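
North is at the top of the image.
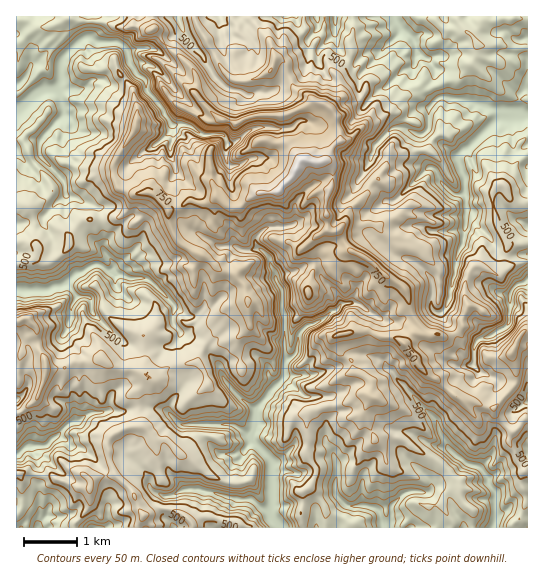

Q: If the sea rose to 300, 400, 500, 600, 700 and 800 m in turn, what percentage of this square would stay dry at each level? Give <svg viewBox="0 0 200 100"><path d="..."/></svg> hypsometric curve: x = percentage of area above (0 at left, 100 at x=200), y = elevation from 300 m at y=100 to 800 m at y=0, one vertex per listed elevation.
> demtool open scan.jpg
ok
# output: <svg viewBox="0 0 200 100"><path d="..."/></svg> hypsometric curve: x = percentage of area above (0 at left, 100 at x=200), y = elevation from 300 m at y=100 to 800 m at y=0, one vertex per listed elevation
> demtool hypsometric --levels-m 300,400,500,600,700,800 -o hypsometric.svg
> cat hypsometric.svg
<svg viewBox="0 0 200 100"><path d="M188 100l-35-20-51-20-51-20-31-20-14-20"/></svg>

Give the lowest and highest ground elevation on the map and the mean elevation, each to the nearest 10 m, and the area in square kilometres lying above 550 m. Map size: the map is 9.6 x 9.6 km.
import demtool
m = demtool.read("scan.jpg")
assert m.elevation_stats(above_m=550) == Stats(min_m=260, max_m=950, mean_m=510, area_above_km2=33.8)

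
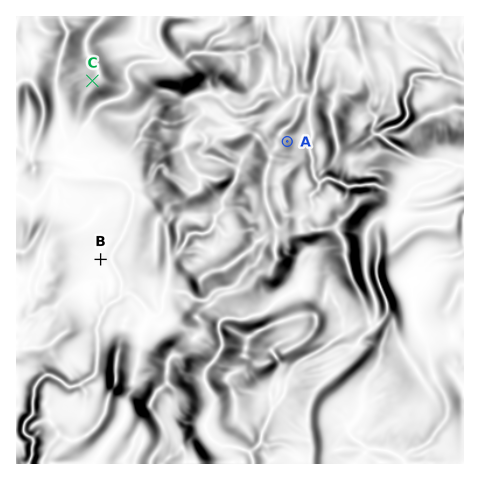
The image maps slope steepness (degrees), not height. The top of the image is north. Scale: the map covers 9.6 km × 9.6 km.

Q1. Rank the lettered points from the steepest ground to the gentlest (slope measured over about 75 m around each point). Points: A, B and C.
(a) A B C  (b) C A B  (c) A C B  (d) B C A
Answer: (c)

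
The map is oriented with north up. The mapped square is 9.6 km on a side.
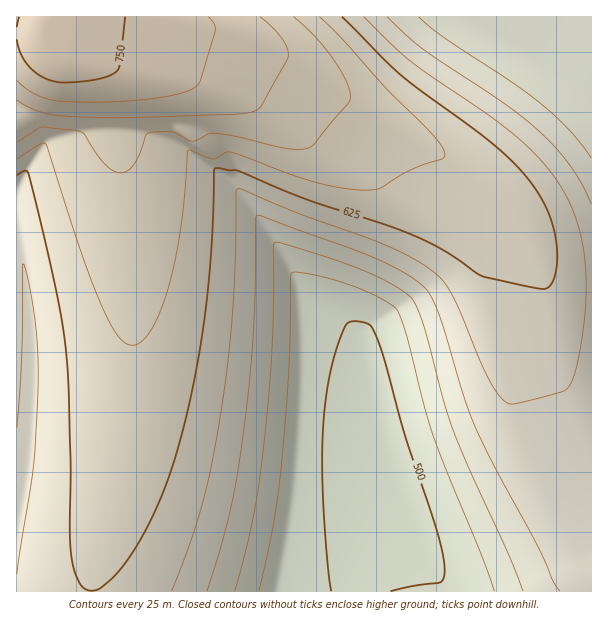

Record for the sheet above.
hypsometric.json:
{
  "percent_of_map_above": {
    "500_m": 93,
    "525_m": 85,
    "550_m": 77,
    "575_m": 70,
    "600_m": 57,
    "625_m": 40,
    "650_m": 22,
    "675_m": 12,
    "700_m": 8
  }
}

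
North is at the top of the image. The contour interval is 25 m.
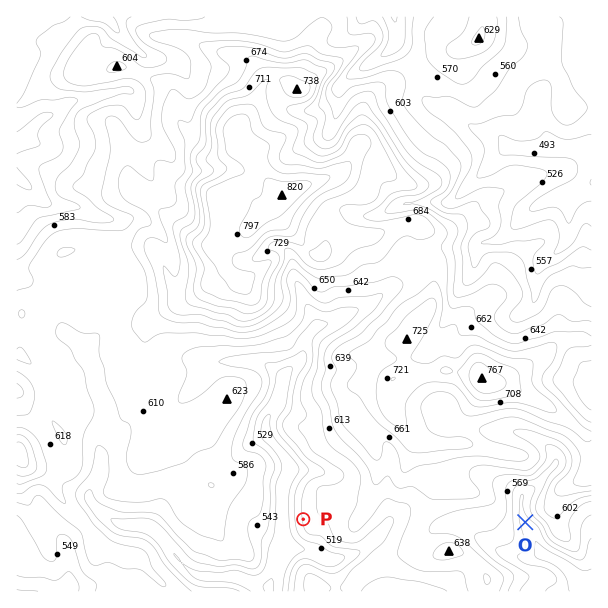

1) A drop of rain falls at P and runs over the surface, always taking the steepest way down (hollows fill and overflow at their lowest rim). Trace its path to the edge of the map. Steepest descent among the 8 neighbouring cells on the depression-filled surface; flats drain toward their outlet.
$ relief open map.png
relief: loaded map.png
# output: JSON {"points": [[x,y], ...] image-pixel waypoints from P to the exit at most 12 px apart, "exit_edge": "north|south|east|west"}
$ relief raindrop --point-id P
{"points": [[303, 519], [291, 519], [282, 522], [282, 534], [282, 546], [282, 558], [275, 570], [272, 582], [272, 591]], "exit_edge": "south"}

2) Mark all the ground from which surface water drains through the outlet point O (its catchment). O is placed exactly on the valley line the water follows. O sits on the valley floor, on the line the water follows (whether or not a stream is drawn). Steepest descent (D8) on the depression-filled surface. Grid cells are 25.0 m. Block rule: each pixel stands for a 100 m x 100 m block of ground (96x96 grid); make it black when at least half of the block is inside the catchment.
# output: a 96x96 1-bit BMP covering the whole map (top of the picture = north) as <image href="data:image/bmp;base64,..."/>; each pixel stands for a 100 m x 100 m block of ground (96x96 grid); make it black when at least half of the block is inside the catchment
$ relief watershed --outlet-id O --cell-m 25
<image width="96" height="96" href="data:image/bmp;base64,Qk2+BAAAAAAAAD4AAAAoAAAAYAAAAGAAAAABAAEAAAAAAIAEAAATCwAAEwsAAAIAAAAAAAAA////AAAAAAAAAAAAAAAAAAAAAAAAAAAAAAAAAAAAAAAAAAAAAAAAAAAAAAAAAAAAAAAAAAAAAAAAAAAAAAAAAAAAAAAAAAAAAAAAAAAAAAAAAAAAAAAAAAAAAAAAAAAAAAAAAAAAAAAAAAAAAAAAAAAAAAAAAAAAAAAAAAAAAAAAAAAAAAAAAAAAAAAAAAAAAAAAAAAAAAAAAAAAAAAAAAAAeAAAAAAAAAAAAAAA/gAAAAAAAAAAAAAA/8AAAAAAAAAAAAAB/8AAAAAAAAAAAAAP/+AAAAAAAAAAAAD//+AAAAAAAAAAAAH///wAAAAAAAAAAAP///4AAAAAAAAAAAP///4AAAAAAAAAAAP///4AAAAAAAAAAAP///4AAAAAAAAAAAP///4AAAAAAAAAAAP///4AAAAAAAAAAB////4AAAAAAAAAAD////4AAAAAAAAAAH////gAAAAAAAAAAP////AAAAAAAAAAAf///+AAAAAAAAAAA////4AAAAAAAAAAA////wAAAAAAAAAAA////AAAAAAAAAAAA///8AAAAAAAAAAAA///wAAAAAAAAAAAAf/8AAAAAAAAAAAAAA/wAAAAAAAAAAAAAAAAAAAAAAAAAAAAAAAAAAAAAAAAAAAAAAAAAAAAAAAAAAAAAAAAAAAAAAAAAAAAAAAAAAAAAAAAAAAAAAAAAAAAAAAAAAAAAAAAAAAAAAAAAAAAAAAAAAAAAAAAAAAAAAAAAAAAAAAAAAAAAAAAAAAAAAAAAAAAAAAAAAAAAAAAAAAAAAAAAAAAAAAAAAAAAAAAAAAAAAAAAAAAAAAAAAAAAAAAAAAAAAAAAAAAAAAAAAAAAAAAAAAAAAAAAAAAAAAAAAAAAAAAAAAAAAAAAAAAAAAAAAAAAAAAAAAAAAAAAAAAAAAAAAAAAAAAAAAAAAAAAAAAAAAAAAAAAAAAAAAAAAAAAAAAAAAAAAAAAAAAAAAAAAAAAAAAAAAAAAAAAAAAAAAAAAAAAAAAAAAAAAAAAAAAAAAAAAAAAAAAAAAAAAAAAAAAAAAAAAAAAAAAAAAAAAAAAAAAAAAAAAAAAAAAAAAAAAAAAAAAAAAAAAAAAAAAAAAAAAAAAAAAAAAAAAAAAAAAAAAAAAAAAAAAAAAAAAAAAAAAAAAAAAAAAAAAAAAAAAAAAAAAAAAAAAAAAAAAAAAAAAAAAAAAAAAAAAAAAAAAAAAAAAAAAAAAAAAAAAAAAAAAAAAAAAAAAAAAAAAAAAAAAAAAAAAAAAAAAAAAAAAAAAAAAAAAAAAAAAAAAAAAAAAAAAAAAAAAAAAAAAAAAAAAAAAAAAAAAAAAAAAAAAAAAAAAAAAAAAAAAAAAAAAAAAAAAAAAAAAAAAAAAAAAAAAAAAAAAAAAAAAAAAAAAAAAAAAAAAAAAAAAAAAAAAAAAAAAAAAAAAAAAAAAAAAAAAAAAAAAAAAAAAAAAAAAAAAAAAAAAAAAAAAAAAAAAAAAAAAAAAAAAAAAAAAAAAAAAAAAAAAAAAAAAAAAAAAAAAAAAAAAAAAAAAA="/>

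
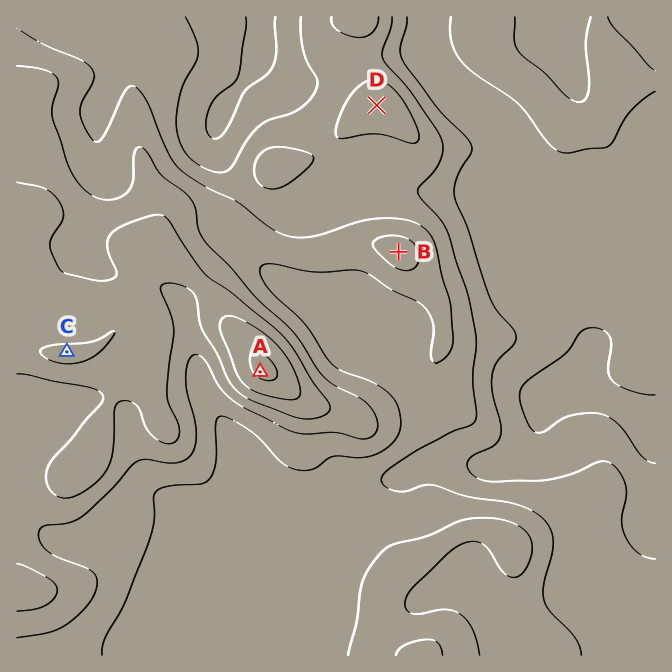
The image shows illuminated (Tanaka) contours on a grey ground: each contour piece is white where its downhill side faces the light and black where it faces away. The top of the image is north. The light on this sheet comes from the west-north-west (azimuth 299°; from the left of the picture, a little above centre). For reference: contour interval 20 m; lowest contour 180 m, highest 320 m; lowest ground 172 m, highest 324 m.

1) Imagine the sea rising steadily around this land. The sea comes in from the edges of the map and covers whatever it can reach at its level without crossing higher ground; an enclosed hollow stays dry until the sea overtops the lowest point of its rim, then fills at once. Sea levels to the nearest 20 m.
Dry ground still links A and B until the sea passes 240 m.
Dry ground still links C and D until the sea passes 240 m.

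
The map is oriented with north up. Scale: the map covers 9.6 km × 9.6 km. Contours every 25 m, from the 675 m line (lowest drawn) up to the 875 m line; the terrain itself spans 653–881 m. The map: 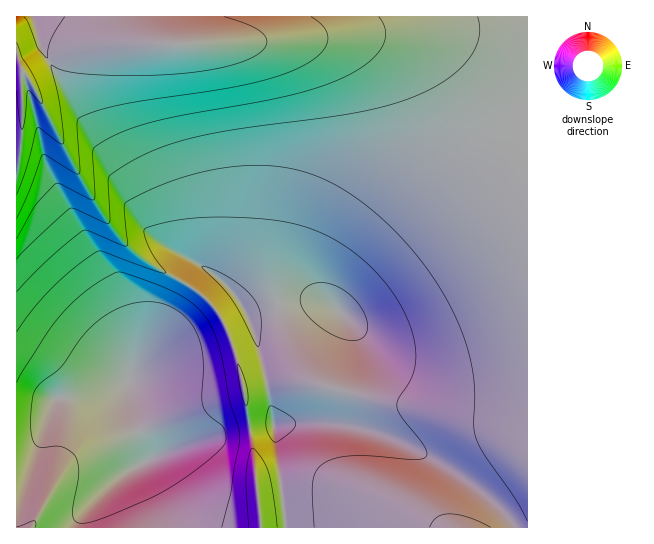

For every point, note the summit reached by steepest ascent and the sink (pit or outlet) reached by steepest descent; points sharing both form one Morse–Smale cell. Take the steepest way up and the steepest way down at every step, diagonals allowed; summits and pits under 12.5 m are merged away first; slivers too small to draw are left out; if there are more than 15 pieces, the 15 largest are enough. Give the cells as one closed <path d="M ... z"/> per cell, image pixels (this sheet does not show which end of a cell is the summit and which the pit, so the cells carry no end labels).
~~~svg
<path d="M50 61l-19 10-4 3 0 3 6 9 43 84 31 51 12 16 16 16 67 42 19 23 16 41 8 36 4 34 26-3 10 100 2 2 241-1 0-390-3-5-59 45-67 60-47 49-11 15-3 10-7-6-10-4-27 0-48 12-11-19-18-18-20-13-31-16-18-16-19-40-46-69z"/><path d="M401 35l-48 0-138 9-106 0-27 4-17 5-14 7 0 3 32 59 46 69 16 36 12 13 60 36 18 18 11 19 48-12 27 0 10 4 7 6 3-10 11-15 47-49 67-60 58-46-36-48-29-27-24-13z"/><path d="M33 16l-17 1 0 434 9 1 12-7 16-40 5-6 43-4 17-6 9-6 4 28 13 35 3 15 22-10 26-10 28-8 26-4-1-18-11-52-9-28-11-20-15-16-60-36-23-22-36-55-50-96-6-9 0-4 22-12-8-14z"/><path d="M527 16l-493 0-1 2 8 29 9 14 23-10 36-7 142-1 102-8 48 0 17 2 23 8 25 16 22 22 35 47 3 1 2-2z"/><path d="M250 429l-27 4-28 8-26 10-36 17-18 12-28 29-7 10-1 8 182 1z"/><path d="M127 383l-9 6-17 6-43 4-5 6-16 40-8 6-13 2 1 75 61 0 2-9 7-10 28-29 32-19 0-7-18-48z"/><path d="M274 425l-23 5 11 98 25-1z"/>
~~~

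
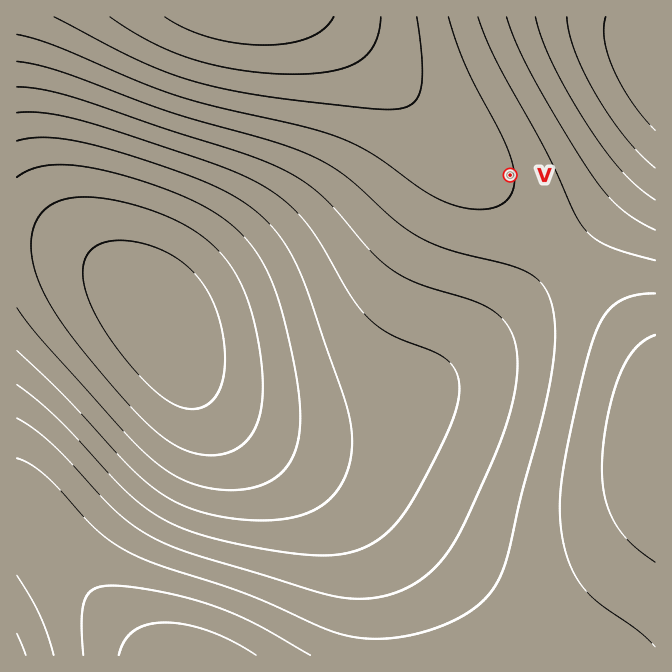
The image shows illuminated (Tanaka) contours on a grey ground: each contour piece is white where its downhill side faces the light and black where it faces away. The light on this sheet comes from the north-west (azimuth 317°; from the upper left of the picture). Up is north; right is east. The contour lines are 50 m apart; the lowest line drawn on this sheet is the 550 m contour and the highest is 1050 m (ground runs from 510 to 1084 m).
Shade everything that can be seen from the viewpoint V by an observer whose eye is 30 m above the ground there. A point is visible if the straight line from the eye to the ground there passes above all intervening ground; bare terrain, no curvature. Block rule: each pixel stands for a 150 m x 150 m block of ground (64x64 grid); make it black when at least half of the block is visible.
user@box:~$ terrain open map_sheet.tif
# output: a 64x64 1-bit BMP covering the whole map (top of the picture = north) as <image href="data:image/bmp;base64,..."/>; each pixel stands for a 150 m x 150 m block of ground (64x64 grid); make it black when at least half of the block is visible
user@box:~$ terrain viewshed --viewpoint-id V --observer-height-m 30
<image width="64" height="64" href="data:image/bmp;base64,Qk0+AgAAAAAAAD4AAAAoAAAAQAAAAEAAAAABAAEAAAAAAAACAAATCwAAEwsAAAIAAAAAAAAA////AAAAAAAAB//////+AAAP//////4AAB///////gAAP//////8AAB///////wAAP///////AAB///////8AAP///////wAB////////AAP///////8AB////////4AH////////gA/////////AH////////+Af////////8D/////////4P/////////w//////////j//wA/////+P/8AA/////8//gAA/////7/4AAB/////v/AAAD//////4AAAH/////+AAAAP/////wAAAAP////+AAAAAP////gAAAAAH///8AAAAAAH///gAAAAAAH//8AAAAAAAP//wAAAAAAAf//AAAAAAAA//8AAAAAAAD//wAAAAAAAH//AAAAAAAAf/8AAAAAAAB//wAAAAAAAH//AAAAAAAAf/8AAAAAAAB//wAAAAAAAH//AAAAAAAA//8AAAAAAAD//wAAAAAAAf//AAAAAAAD//8AAAAAAAf//wAAAAAAD///AAAAAAAf//8AAAAAAB///wAAAAAAP/+PAAAAAAB//gMAAAAAAP/8AQAAAAAH//gAAAAAAH//8AAAAAA////gAAAAD////8AAAAA/////wAEAAD/////AAQAAP////8ADAAAf////wAcAAB/////ADwAAD////+A/AAAD//////8AAAH//////w=="/>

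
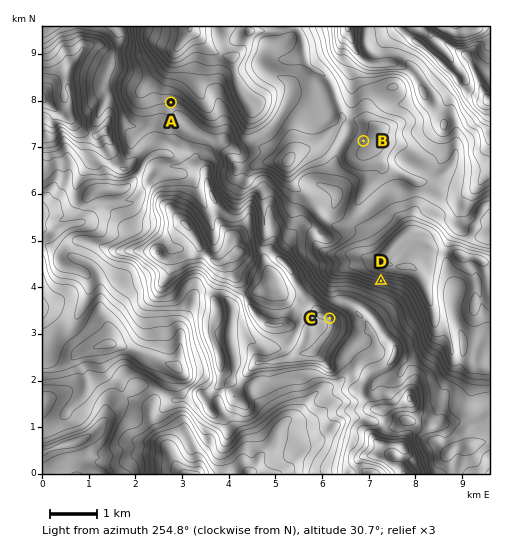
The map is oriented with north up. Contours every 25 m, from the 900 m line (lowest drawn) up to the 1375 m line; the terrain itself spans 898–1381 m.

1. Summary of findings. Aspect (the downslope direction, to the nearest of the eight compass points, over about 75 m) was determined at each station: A N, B SE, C NE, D N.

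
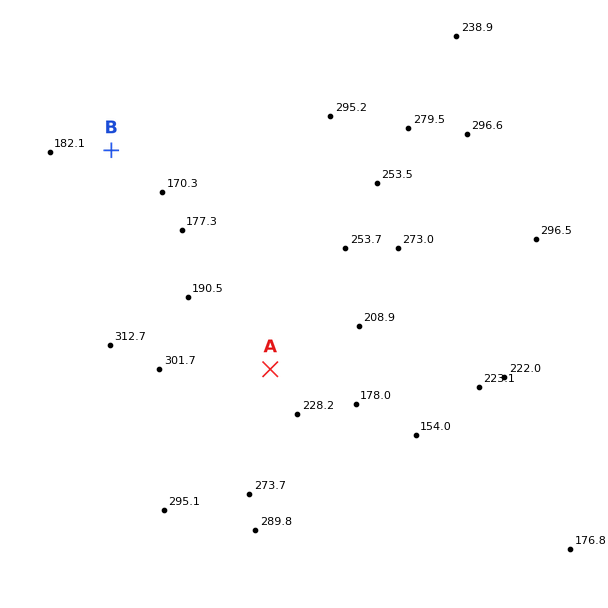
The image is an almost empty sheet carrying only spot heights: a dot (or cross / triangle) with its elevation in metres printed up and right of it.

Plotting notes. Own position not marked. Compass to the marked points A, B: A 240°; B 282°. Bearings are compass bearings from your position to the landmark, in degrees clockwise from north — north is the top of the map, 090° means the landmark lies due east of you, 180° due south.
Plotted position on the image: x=505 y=234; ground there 290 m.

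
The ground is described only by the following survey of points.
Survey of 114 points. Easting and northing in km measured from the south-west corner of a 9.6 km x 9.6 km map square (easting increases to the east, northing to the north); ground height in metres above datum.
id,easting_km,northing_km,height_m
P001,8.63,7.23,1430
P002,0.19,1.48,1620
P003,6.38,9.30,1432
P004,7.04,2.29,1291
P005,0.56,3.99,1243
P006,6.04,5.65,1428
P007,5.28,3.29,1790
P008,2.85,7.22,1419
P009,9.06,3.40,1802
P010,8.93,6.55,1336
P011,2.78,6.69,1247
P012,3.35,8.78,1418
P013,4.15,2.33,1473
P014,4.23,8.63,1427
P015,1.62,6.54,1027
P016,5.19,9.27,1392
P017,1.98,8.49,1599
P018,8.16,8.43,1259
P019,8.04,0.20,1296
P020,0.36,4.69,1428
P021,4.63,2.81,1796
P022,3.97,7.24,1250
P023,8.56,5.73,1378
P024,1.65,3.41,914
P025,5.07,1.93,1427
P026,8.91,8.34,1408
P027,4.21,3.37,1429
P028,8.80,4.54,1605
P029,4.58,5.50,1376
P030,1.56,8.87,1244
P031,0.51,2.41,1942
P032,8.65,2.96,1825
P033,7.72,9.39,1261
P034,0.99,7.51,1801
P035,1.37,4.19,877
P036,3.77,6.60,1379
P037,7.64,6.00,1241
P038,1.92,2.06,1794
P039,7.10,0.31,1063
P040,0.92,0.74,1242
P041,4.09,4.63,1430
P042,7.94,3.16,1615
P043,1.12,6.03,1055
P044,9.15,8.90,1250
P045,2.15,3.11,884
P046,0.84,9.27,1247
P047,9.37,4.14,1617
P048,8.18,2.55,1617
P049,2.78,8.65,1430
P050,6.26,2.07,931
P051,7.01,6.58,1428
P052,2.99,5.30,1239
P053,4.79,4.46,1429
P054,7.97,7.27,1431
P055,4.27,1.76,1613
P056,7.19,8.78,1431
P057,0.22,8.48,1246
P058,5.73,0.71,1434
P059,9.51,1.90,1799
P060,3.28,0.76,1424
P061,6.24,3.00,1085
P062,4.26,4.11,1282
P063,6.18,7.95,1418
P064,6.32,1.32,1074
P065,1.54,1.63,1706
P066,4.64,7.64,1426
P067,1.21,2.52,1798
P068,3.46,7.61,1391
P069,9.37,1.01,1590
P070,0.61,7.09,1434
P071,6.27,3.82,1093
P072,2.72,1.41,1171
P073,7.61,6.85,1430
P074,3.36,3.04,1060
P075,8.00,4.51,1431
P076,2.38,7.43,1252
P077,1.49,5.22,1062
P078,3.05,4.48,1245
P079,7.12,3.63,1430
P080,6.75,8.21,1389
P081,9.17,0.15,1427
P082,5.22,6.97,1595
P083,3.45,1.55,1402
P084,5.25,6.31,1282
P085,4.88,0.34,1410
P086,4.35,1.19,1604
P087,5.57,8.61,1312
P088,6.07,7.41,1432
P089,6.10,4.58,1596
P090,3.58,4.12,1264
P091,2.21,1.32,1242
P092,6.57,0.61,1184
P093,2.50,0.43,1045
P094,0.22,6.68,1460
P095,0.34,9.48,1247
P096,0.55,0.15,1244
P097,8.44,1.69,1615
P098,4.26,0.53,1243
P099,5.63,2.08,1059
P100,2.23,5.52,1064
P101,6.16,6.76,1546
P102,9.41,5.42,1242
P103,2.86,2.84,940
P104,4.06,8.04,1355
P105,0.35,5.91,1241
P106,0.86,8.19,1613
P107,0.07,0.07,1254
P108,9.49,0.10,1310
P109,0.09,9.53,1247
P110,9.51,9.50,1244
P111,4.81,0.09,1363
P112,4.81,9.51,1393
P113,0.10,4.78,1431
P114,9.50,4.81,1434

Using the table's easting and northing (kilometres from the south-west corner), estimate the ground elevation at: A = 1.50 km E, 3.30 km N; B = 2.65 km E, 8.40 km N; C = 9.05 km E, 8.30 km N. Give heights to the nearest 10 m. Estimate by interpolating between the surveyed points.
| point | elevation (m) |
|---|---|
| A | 1130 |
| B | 1450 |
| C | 1280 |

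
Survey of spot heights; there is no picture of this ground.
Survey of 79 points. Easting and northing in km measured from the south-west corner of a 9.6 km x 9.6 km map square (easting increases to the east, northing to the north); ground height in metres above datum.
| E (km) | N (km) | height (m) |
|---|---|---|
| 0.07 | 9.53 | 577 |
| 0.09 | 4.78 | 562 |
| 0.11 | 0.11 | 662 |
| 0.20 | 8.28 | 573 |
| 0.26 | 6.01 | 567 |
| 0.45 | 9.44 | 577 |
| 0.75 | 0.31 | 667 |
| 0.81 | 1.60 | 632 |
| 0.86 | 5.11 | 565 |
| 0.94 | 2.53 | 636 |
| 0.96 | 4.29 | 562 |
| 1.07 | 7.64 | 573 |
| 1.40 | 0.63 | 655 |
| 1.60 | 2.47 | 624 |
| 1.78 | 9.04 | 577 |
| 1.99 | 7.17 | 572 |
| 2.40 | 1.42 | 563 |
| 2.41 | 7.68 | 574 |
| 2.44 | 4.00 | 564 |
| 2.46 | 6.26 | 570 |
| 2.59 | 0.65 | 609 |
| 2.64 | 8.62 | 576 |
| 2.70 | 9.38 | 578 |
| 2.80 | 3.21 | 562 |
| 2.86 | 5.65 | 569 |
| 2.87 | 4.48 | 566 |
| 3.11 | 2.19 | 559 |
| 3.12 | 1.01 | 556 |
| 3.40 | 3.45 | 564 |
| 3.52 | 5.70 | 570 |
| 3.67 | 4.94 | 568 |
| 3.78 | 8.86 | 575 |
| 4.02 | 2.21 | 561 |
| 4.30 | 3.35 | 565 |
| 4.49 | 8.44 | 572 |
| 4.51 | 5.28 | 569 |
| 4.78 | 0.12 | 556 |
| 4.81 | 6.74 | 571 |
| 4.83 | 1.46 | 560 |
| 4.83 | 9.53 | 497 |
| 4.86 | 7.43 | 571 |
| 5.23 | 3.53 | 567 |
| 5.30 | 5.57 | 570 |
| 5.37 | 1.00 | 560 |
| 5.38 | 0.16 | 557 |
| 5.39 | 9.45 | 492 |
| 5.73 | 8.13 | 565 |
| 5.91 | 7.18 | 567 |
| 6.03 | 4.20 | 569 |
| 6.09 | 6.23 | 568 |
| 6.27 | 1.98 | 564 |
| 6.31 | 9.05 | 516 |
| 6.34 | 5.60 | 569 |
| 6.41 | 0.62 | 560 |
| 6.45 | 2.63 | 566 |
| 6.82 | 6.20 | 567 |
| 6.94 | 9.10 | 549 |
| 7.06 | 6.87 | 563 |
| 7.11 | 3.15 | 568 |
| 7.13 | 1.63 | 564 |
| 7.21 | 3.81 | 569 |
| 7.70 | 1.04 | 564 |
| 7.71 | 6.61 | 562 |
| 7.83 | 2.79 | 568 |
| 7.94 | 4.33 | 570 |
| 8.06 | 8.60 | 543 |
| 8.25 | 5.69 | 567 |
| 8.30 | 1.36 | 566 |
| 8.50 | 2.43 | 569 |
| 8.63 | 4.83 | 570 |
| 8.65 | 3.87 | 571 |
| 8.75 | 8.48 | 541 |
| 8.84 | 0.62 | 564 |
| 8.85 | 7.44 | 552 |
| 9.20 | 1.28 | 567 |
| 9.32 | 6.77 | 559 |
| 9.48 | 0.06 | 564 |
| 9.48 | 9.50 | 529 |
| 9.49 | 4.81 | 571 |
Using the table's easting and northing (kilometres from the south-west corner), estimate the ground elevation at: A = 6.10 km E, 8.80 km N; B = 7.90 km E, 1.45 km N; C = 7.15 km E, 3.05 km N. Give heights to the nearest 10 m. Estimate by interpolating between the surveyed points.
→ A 540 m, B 570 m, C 570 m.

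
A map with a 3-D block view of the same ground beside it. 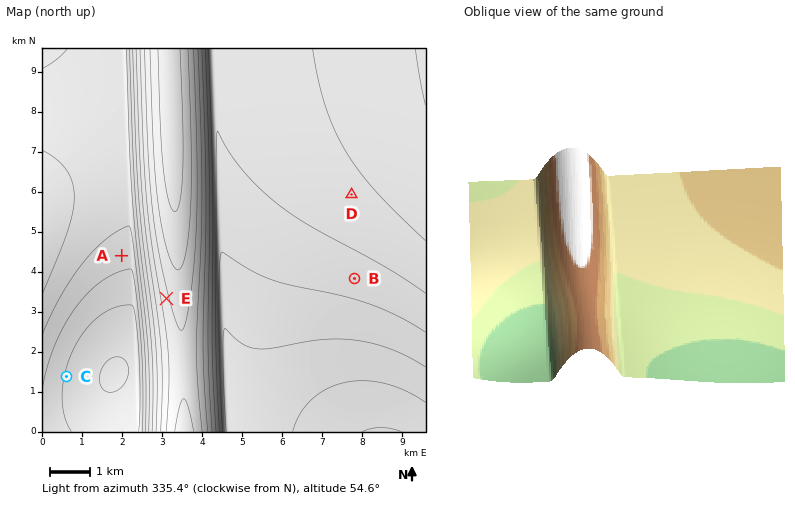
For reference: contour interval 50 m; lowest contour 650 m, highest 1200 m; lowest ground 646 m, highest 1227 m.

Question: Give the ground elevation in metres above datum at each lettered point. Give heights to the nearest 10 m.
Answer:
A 770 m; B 820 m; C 700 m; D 890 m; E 1090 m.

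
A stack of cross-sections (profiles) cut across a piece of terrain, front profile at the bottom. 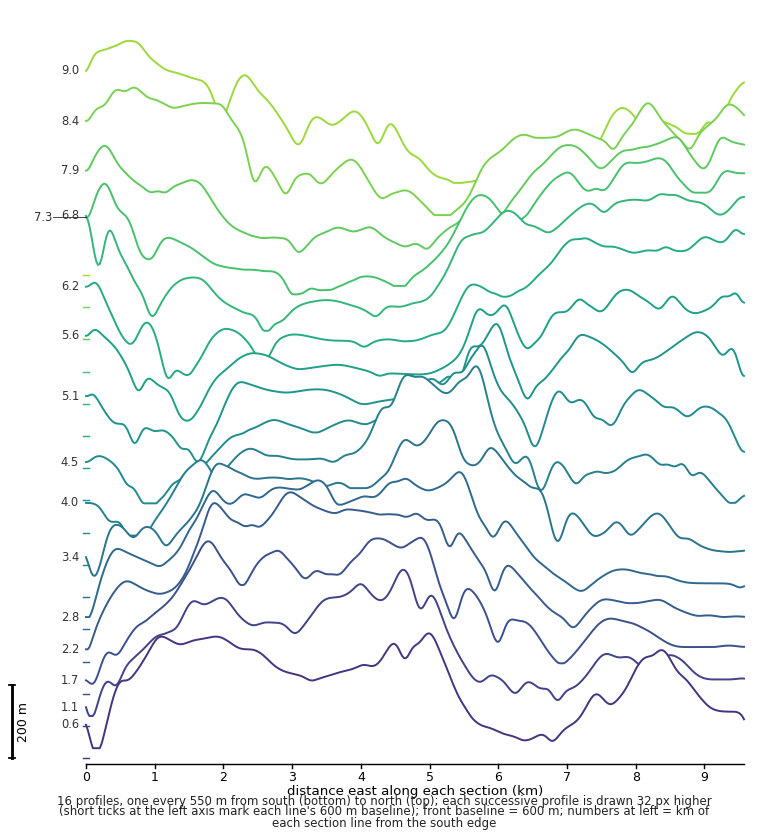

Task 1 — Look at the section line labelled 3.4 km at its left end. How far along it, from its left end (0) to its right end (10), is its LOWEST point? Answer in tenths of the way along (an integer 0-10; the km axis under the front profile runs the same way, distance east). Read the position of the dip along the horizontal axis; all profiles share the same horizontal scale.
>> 0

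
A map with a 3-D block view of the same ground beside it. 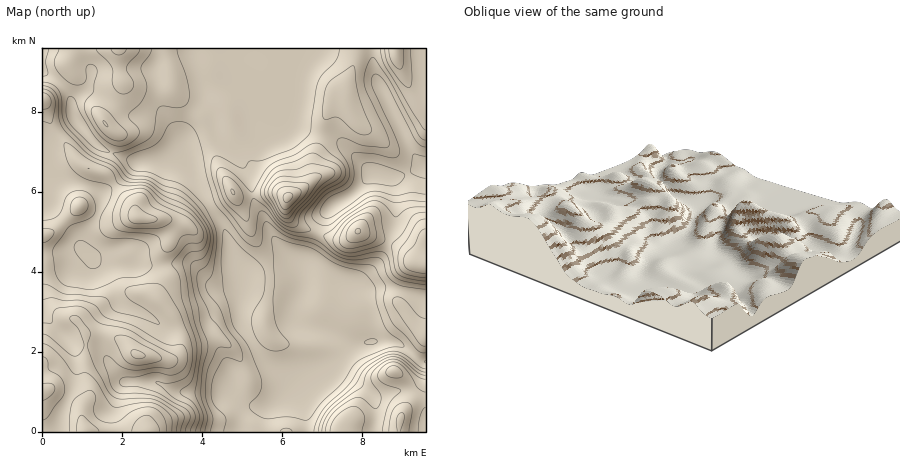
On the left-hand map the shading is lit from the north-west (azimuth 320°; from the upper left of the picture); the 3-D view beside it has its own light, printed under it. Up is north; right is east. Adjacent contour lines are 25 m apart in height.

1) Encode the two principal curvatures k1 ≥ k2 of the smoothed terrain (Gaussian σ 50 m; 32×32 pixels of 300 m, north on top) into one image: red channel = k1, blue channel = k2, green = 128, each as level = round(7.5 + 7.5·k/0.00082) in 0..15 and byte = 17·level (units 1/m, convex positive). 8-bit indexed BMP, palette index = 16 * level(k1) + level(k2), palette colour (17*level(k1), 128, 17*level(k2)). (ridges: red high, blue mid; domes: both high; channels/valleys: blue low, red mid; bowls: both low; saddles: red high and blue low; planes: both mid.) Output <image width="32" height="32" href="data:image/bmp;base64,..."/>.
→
<image width="32" height="32" href="data:image/bmp;base64,Qk02CAAAAAAAADYEAAAoAAAAIAAAACAAAAABAAgAAAAAAAAEAAATCwAAEwsAAAABAAAAAAAAAIAAABGAAAAigAAAM4AAAESAAABVgAAAZoAAAHeAAACIgAAAmYAAAKqAAAC7gAAAzIAAAN2AAADugAAA/4AAAACAEQARgBEAIoARADOAEQBEgBEAVYARAGaAEQB3gBEAiIARAJmAEQCqgBEAu4ARAMyAEQDdgBEA7oARAP+AEQAAgCIAEYAiACKAIgAzgCIARIAiAFWAIgBmgCIAd4AiAIiAIgCZgCIAqoAiALuAIgDMgCIA3YAiAO6AIgD/gCIAAIAzABGAMwAigDMAM4AzAESAMwBVgDMAZoAzAHeAMwCIgDMAmYAzAKqAMwC7gDMAzIAzAN2AMwDugDMA/4AzAACARAARgEQAIoBEADOARABEgEQAVYBEAGaARAB3gEQAiIBEAJmARACqgEQAu4BEAMyARADdgEQA7oBEAP+ARAAAgFUAEYBVACKAVQAzgFUARIBVAFWAVQBmgFUAd4BVAIiAVQCZgFUAqoBVALuAVQDMgFUA3YBVAO6AVQD/gFUAAIBmABGAZgAigGYAM4BmAESAZgBVgGYAZoBmAHeAZgCIgGYAmYBmAKqAZgC7gGYAzIBmAN2AZgDugGYA/4BmAACAdwARgHcAIoB3ADOAdwBEgHcAVYB3AGaAdwB3gHcAiIB3AJmAdwCqgHcAu4B3AMyAdwDdgHcA7oB3AP+AdwAAgIgAEYCIACKAiAAzgIgARICIAFWAiABmgIgAd4CIAIiAiACZgIgAqoCIALuAiADMgIgA3YCIAO6AiAD/gIgAAICZABGAmQAigJkAM4CZAESAmQBVgJkAZoCZAHeAmQCIgJkAmYCZAKqAmQC7gJkAzICZAN2AmQDugJkA/4CZAACAqgARgKoAIoCqADOAqgBEgKoAVYCqAGaAqgB3gKoAiICqAJmAqgCqgKoAu4CqAMyAqgDdgKoA7oCqAP+AqgAAgLsAEYC7ACKAuwAzgLsARIC7AFWAuwBmgLsAd4C7AIiAuwCZgLsAqoC7ALuAuwDMgLsA3YC7AO6AuwD/gLsAAIDMABGAzAAigMwAM4DMAESAzABVgMwAZoDMAHeAzACIgMwAmYDMAKqAzAC7gMwAzIDMAN2AzADugMwA/4DMAACA3QARgN0AIoDdADOA3QBEgN0AVYDdAGaA3QB3gN0AiIDdAJmA3QCqgN0Au4DdAMyA3QDdgN0A7oDdAP+A3QAAgO4AEYDuACKA7gAzgO4ARIDuAFWA7gBmgO4Ad4DuAIiA7gCZgO4AqoDuALuA7gDMgO4A3YDuAO6A7gD/gO4AAID/ABGA/wAigP8AM4D/AESA/wBVgP8AZoD/AHeA/wCIgP8AmYD/AKqA/wC7gP8AzID/AN2A/wDugP8A/4D/AJZ0ltm3tqaXqbm4lZWEhIeGmJanuaaQyNmYl4OU+KZ0p3OWx2Rkhai5ytjn6sakl4aGdnaGdnKk6cmplITZ2IOnhJW3p8W1p7i5lYPEhGN2hoaGdnd3dYGV2LhzhLXGlcmnhJfJhVKDkpGQccOFdHaGqJaHd3d3hXKUxJOVg5SWlqeFp7eEc4GAYaWn13R1dYa4hod3d3d3dXOm59jY9vKXl4WnhYOkt7e22Lm4dHZkpqd1dnd3d3d3hKPG+v7WUKmng7aFdJbq+fjGyMiUhJXXhIWHh4eHh4eGhIGi4ZDBuHRzt4WWx9iGdXS2yJSk+KWDl7inl5eHh4Z2dHGAg9qlcoa4tse4l4V0dManc7eVcoa4l3Z2hoaHh4eGhZe3uIW3yaiGdHSEhHWn2IZ0p4V0l7iHdoeHiIeIh4WGqLeGlreouKaGdYWGp8inl5aXhYWHp4d2h4iIh4eHhJfJmHanhoWGlaaWuLiol6aWdIZ2dneXl4eGh4iHd3d1pqaCcqZ1dXV1hqeXl5eXuIZjloZ2d5eYh4aHh3d2dXaEopOVt3Z2d3Z2hXR1haa3g5WVdXd3l5eHhoeGgoJzhJTY6vmnhoeHd3eHh4eWtZR015R0doWmh3Z2dIGjtpVzcbfKmKV1dneGhYV1dYbJp4X4knKEtrZ0gXJztfnquLbCtKem6bd1dpanpYRzk6Wl2PqgcJb4hICz5/b0xfnsyJRzhrmGxaWElJa26vj41tf5tYBy19hwsPfClHOSyfq3dXSFuXZ16OqilKjJpra3t7eQkKX2lHDX+XJwYHCCxvi3pLend4XH2IN0p9naxYWng4CS+vig4vj8+KZRYICRx6aFlnWHhoSRc5TixeqUdJWDcpX5toDE6sn29sWlspGTg2SWhneGhbfo+cZRkYJ0hXWD5+eCdJPHlnXH+PvXg3V1dZV2d4XI99a1oFFzhXZ3dZXWhIWXk5WWl6eWt6NydIWmlnV2lvelYJCyhISFhnd1p5aGl4d2dHSGt5aEgZWXuMeDpHbnx4CA2PrXt6eGdnWnh4iXd3d3dnSlpYSFqLjIlYDYpuVhcMf4p5aXl4V2hqeHmId3d3d3dpanhpeoqKeBg8jWpGC0+aaEdYaGhYemh4eYh3eHh3eGhriGl5enhXCmyPy0gMWlg5aXh4WXqJaHiIeHd4eHh3Z1uIeop5eBgten+LCFlYaGqKiXlZiohneHh4eHh4iHhoWomKindXCV54aQk7iWhoeomIaFmKiGh4d3h4eHiIeHhZeYqKZicdfHdpO6qHZlhbWEdXWnl4WHiIeHh4iId3eGhoant4Gk+KV2g6anlqaouainhad2doeHd3d3h4d3d3d2dpenkaX5hXY="/>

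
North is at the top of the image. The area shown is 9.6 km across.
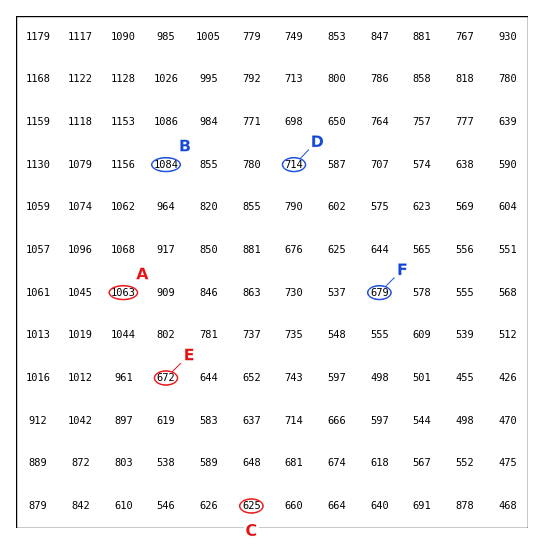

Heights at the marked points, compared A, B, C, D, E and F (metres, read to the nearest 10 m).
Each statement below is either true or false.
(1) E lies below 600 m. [false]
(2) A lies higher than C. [true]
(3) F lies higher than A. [false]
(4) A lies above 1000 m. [true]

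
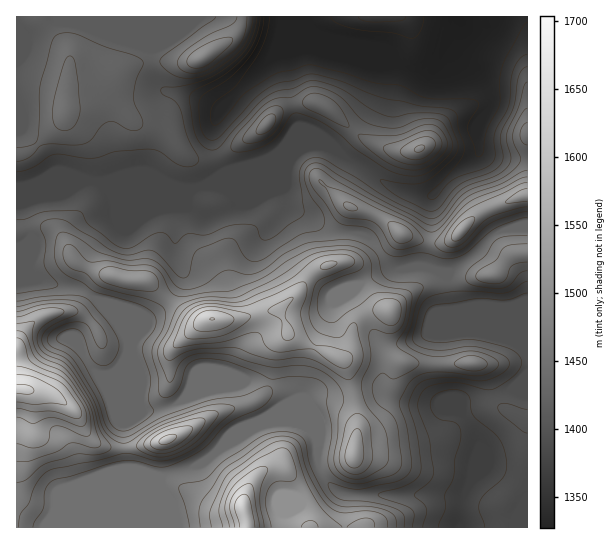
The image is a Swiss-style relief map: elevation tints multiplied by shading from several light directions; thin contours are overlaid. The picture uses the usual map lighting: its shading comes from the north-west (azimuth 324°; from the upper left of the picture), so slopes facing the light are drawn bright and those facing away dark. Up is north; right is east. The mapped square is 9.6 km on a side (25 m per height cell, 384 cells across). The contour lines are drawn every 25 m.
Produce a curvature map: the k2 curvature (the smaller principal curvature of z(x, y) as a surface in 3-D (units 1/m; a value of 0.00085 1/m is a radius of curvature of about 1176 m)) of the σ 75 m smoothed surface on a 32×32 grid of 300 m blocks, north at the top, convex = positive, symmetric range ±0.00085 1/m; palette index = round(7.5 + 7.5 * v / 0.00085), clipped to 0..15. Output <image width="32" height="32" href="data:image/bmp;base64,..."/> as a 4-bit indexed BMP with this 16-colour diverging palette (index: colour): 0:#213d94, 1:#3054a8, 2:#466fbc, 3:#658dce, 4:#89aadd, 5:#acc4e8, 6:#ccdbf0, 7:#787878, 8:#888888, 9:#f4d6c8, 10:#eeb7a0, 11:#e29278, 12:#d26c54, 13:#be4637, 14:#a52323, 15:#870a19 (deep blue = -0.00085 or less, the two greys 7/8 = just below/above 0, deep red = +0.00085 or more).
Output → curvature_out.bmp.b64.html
<image width="32" height="32" href="data:image/bmp;base64,Qk12AgAAAAAAAHYAAAAoAAAAIAAAACAAAAABAAQAAAAAAAACAAATCwAAEwsAABAAAAAAAAAAlD0hAKhUMAC8b0YAzo1lAN2qiQDoxKwA8NvMAHh4eACIiIgAyNb0AKC37gB4kuIAVGzSADdGvgAjI6UAGQqHAGV3d3d3R1WDRpdZqGZlZ3d2Z3d3d1ZKkVdkISE2dmiHZVZ3d3Z1R2NFYAACNGZnd3VVM1UhJEd2eBCaaIZ3ZmdndmYyVRATZ6gCqmiGZ2ZneWR1E6uWAxWVIXhodmhmd1QmYBAFeGIyE2J5aIVnV3hXaZB3IAN2dVdVZlVVV2iHiIggd0gjI1dmVVZGZCEjV4iWBXY3RnQiRURmRmVldkQzYQZVRzEUd3ZYqTeWZ7h0kAFJRThndFeYV2cyAiERNlMhR0ckiZdFeFVlOFF3Z3dZh2NkMkumV4VDVn1wVndnEREBJGMiEVd5YlRpU1UhImQjSYi1JFZGZkQiMjZlepN1aUZmckh2VHeJmEIjMSZVdHl1NFRoiGRWVVMFdFcCiGV3VERndWh2VkIAKbIbcAJHhVZ3VmVVV3Uzh1diF3VBZEV2d3d3h3ZkRphiAQaXd0Z3Znd2VWd3cZdkACMAVml0RFZmVodlZ3GmIBV2MAMih1d3d2eGRkJVEhV3nJUjRWaIdnh3dBaIFWJXZWmUIntmiXZ4d3UianE2dmVXZEJIZoh3d3dkQzZjmXZ3ZEV1JmZ3d4dkIjIkZZhmZmVWdjdmeGeHVWljA0RERFZnd3ZHZnh3d2VqiCFlVWd3d3d3VnZnZnd2JXmAZ3dlRWd3d2dodnd3d3Q0kUd2Z3eHZ3dn"/>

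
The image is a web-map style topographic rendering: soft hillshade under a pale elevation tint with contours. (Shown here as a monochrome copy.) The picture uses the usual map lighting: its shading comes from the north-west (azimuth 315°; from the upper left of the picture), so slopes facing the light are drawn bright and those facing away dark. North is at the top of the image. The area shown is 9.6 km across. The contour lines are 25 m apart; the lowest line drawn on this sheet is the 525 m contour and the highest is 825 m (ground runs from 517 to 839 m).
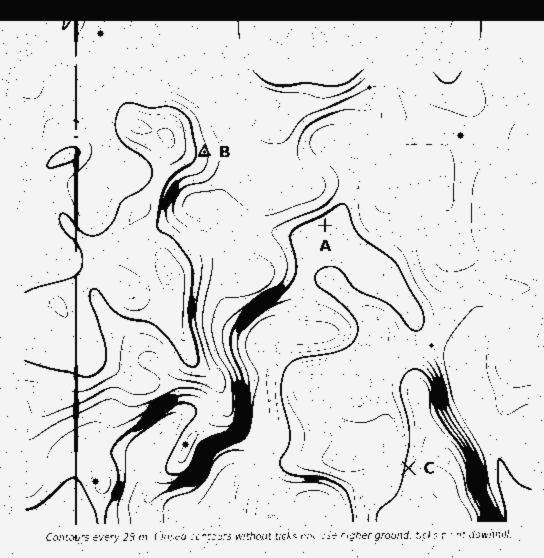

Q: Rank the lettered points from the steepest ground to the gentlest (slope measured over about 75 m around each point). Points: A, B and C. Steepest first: C B A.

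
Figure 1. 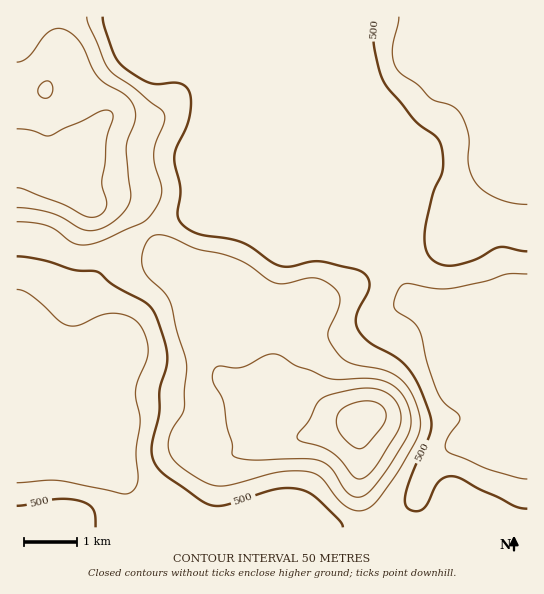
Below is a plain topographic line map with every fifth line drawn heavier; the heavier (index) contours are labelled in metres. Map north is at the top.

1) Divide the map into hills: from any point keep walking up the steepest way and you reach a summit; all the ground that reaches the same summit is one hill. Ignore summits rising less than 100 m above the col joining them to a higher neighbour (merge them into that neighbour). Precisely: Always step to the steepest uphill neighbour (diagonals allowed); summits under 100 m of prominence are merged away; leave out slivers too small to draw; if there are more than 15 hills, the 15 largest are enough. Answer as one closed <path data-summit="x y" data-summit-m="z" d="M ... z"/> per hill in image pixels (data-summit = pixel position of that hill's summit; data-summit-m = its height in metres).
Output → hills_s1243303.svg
<path data-summit="363 418" data-summit-m="720" d="M203 211l-28 6-26 11-12 8-36 35-5 8-4 11 1 17 8 19 14 19 1 9-9 20-19 28-3 3-11-2-27-2-31 4 1 123 511-1-1-219-14 0-40 11-2 2-4 27-13-28-40-20-5-5-8-14-9-26-13-11-12-5-25 2-39-1-56-24-36-1z"/><path data-summit="61 183" data-summit-m="675" d="M303 16l-287 1 1 387 30-3 27 2 11 2 3-3 19-28 9-20-1-9-14-19-8-19-1-17 3-8 6-11 36-35 22-13 39-12 5 0 8 4 31 0 61 25 39 1 25-2 12 5 12 9 1-19-84-200z"/><path data-summit="511 170" data-summit-m="598" d="M527 16l-223 1 4 17 84 200-1 20 10 27 13 19 27 12 15 10 11 26 4-27 2-2 40-11 15-1z"/>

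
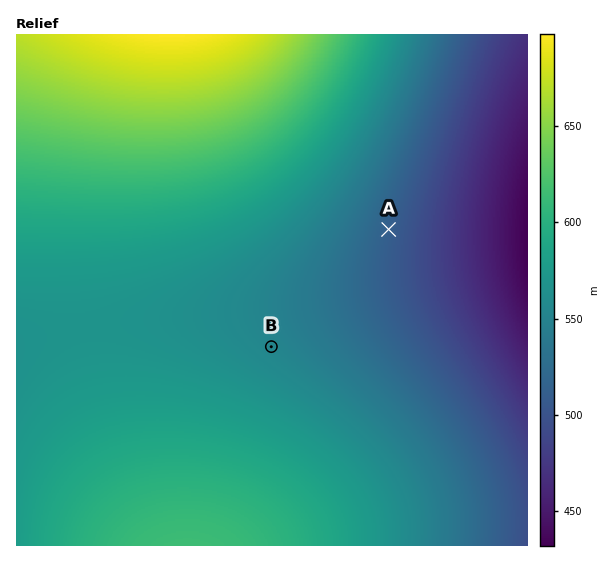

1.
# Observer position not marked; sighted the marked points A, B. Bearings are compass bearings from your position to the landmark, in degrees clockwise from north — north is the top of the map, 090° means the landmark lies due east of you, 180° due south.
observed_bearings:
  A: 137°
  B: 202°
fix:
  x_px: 340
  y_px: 177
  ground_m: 556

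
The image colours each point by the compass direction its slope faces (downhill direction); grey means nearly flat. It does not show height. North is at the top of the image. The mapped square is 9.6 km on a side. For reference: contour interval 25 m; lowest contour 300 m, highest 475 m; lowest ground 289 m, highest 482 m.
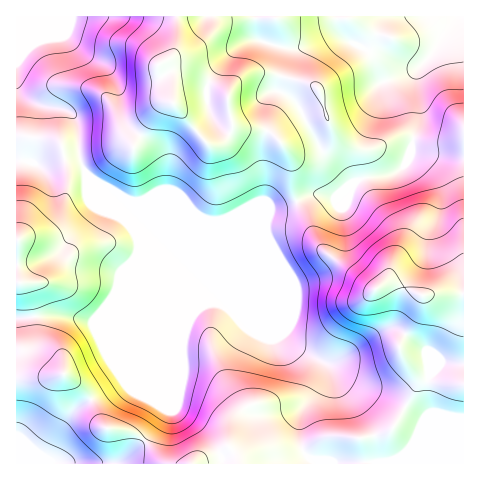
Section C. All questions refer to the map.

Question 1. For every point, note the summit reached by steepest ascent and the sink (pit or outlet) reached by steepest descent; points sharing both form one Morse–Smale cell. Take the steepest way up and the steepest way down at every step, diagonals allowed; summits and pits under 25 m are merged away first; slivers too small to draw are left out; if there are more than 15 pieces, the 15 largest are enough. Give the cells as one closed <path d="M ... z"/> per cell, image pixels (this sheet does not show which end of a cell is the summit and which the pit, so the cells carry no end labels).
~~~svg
<path d="M113 193l-1 1 12 13 11 23 3 12-2 14-9 10-14 32-21 24-38-7-38 4 1 60 29-1 18-4 23 19 14 31 4 4 21 2 12 5 28 29 298-1-1-169-43 1-27-12-8 0-13 6-52-41-23-46-13 4-13 1-20 9-17 0-13 4-14 0-55-22-20 4z"/><path d="M276 16l-259 0-1 69 2 6 10 9 13 6 23 3 10 8 4 9 1 29 7 19 30 22 16 6 20-4 55 22 14 0 13-4 22-2 15-7 13-1 13-5-6-16-1-27-12-19 22-17 25-10-7-23-7-5-31-8-29-3-9 4-10 10-4 8-17-11-22-6-10 1-4 4-3 11-1-5-13-25 38-16 28-28z"/><path d="M463 16l-126 1 2 14 10 11 54 23 11 2 7-1-5 9 2 45-6 31-9 16-13 8-30 4-7 6-3 6-15 7-13-4-10 0-15 7 23 47 52 41 13-6 8 0 27 12 44-2z"/><path d="M336 16l-59 0-53 4-28 28-38 16 13 25 1 5 3-11 4-4 10-1 22 6 17 11 4-8 10-10 9-4 23 1 41 12 5 8 5 18-25 10-22 17 12 19 1 27 6 15 15-6 10 0 13 4 15-7 3-6 7-6 30-4 8-4 11-13 9-38-2-45 4-8-17-2-54-23-9-9z"/><path d="M78 150l-4 4-19 3-16 7-23-4 1 158 37-3 38 7 21-24 14-32 9-10 2-14-14-35-21-22-17-11z"/><path d="M64 374l-48 5 1 85 148-1-27-28-12-5-21-2-4-4-14-31z"/><path d="M17 86l-1 73 23 5 16-7 21-5 3-2 0-6-1-18-4-9-10-8-23-3-13-6-10-9z"/>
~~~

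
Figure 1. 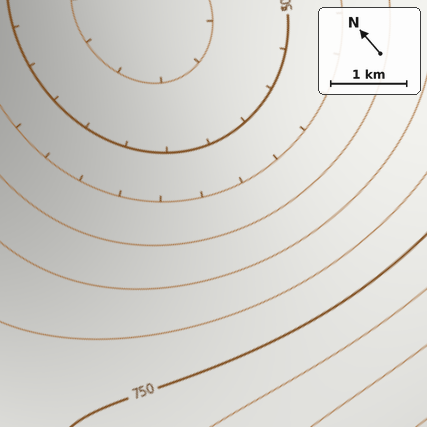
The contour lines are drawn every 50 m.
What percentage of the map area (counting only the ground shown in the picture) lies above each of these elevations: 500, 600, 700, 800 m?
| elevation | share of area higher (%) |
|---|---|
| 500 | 81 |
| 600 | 57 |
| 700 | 32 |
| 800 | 8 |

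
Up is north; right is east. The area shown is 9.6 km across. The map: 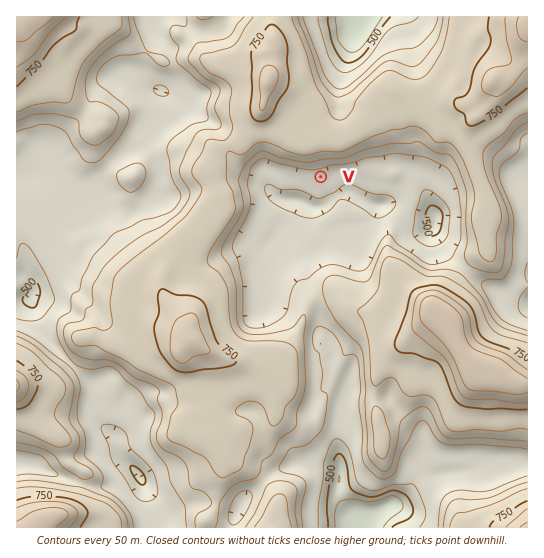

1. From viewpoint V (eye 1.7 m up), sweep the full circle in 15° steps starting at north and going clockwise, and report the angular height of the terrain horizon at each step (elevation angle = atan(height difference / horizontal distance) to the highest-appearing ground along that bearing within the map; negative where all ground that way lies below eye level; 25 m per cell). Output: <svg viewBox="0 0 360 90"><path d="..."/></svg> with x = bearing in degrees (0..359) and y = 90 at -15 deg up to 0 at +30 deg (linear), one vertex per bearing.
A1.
<svg viewBox="0 0 360 90"><path d="M0 31l15 2 15 2 15 6 15 11 15 2 15 1 15 0 15 2 15-6 15 2 15 2 15 1 15-1 15-1 15-1 15 1 15-3 15 1 15-1 15-4 15-10 15-6 15-1"/></svg>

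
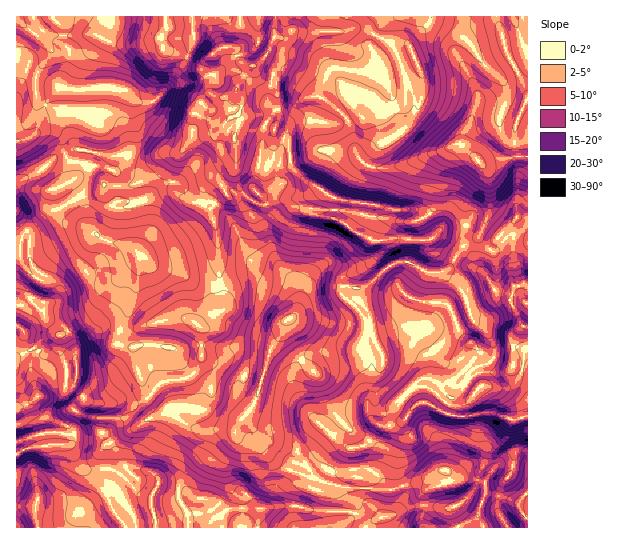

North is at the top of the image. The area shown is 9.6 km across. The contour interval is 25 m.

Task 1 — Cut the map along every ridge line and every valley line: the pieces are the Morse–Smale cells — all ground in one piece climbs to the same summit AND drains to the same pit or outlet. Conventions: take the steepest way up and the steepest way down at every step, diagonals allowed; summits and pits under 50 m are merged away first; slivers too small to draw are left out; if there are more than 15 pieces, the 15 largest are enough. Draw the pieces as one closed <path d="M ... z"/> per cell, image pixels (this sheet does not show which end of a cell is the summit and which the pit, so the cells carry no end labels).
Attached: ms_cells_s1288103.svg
<path d="M406 261l-16 4-27 23-49-1-10 10-7 15-1-19-10-10-19-2-13-6-11 0-21 9 2 13-1 13-14 6-12 9 4 4 0 30-8 15 12 13-5 22 13 11 12 5 9 0 9-8 20 22 34 13 10 14-2 9 4 2 36 11 17 0 1-9-6-2-4-6-1-22 13-4 14-20 7 2 19-8 12-16-8-10 6-9 8-5 7 0 12 8 13-8 17-17 7-9-1-4 12 11 5-5 0-6-7-15-15-13-8-24-6-11-18-14-11 1z"/><path d="M418 16l-252 0 1 13-4 6 0 14 32 11 7 0 19-12 9-1 6 4 6 12 10 3-11 12-8 15-8 4-12-2-4 1-14 17 26 12 2 0 7-8 8-1 2 2-5 16 1 28-15 9-10 10-7 12 1 12 6 3 16-14-4-7 0-6 12-14 0 8 5 15 13 11 10 4 2-4-5-6 10-4 6-6 1-16 4-8 20-1 17-9 11-2 25 3 11 12 9 4 17 0 68-24 4-3 1-8 7-11 6-19 0-10-26-51z"/><path d="M193 373l-7 6-25 4-14 16-9 4-19-2-5 3-12 0-17-5-18 27 6 5 2 6 4-2 24-2 12 17 1 12-3 8 14 10 10 12 14 7 6-12 9 8 5 1 16-1 8 4 18 1 13 11 7-3 25 0 2 2-2 18 112 0 5-8 6-3-16-16-3-13-24-1-32-11 1-10-10-14-34-13-20-22-9 8-15-1-6-4-13-11 5-22z"/><path d="M165 16l-55 0-1 10-4 11-13 24-1 21 2 3 0 3 18-1 12 2 9 12-1 48-6 13-10 9 2 4 0 27-4 3 5 3 23-5 25-11 8 0 16 9 9 2 4-4 1-8 5-9 12-11 15-9-1-28 5-16-2-2-8 1-7 8-2 0-26-12 14-17 4-1 12 2 8-4 8-15 11-12-10-3-6-12-6-4-9 1-19 12-7 0-32-11 0-14 4-6z"/><path d="M54 212l-5 0-22 19 2 3 0 24 6 11 18 11 4 6 0 8-2 5-11 4 0 12-5 6 16 0 13 10 8 19-1 8 2 13-4 16 13 13 8 3 44 0 9-4 16-18 26-4 3-4-9-10-6-12-4-3-23-4-24 3-10-4 4-14 15-32 5-28-1-15-12-9-20-4-32-18-9-2z"/><path d="M461 144l-6 0-9 5-55 19-21-1-5-3-11-12-32-3-21 11-20 1-4 8-1 16-6 6-10 4 7 9 7-4 31-3 16-8 14 10-1 20 8 2 13 11 19 9 15-2 40 1 8-5 5 0 23 10 14-8 9-20 1-34-2-13z"/><path d="M497 16l-78 1 32 25 26 51 0 10-17 40 20 19 8 12 1 37-8 19-1 9 11 12 4 0 14-15 8-1 11 2 0-79-2-2-13 1 2-28 6-19 7-11 0-5-21-41z"/><path d="M27 232l-6 6-1 12-4 1 0 202 17-6 34-2 16 23 30 1 3-7-1-12-12-17-24 2-4 2-2-6-6-5 17-27-11-12 4-16-2-13 1-8-8-19-10-8-16-3-10 7 12-12 0-12 11-4 2-5 0-8-4-6-20-13-4-9 0-24z"/><path d="M427 403l-10 1-14 17-17 6-7-2-14 20-13 4 1 22 4 6 6 2 0 8 31 2 21-6 12 0 10 4 10-5 0-10 7 7 19 0 10 2 2 2 0 10 13 3 6-15 7-7 2-8 2-20-4-11 1-16-23-7-18 4-17 0-15-5z"/><path d="M321 189l-16 8-31 3-7 5 1 8-3 14 6 19 9 21 17 20 1 22 6-12 10-10 49 1 27-23 11-4 9 2 20 10 16-2 18-25-5-5-17-6-5 0-8 5-40-1-15 2-19-9-13-11-8-2 1-20z"/><path d="M67 445l-34 2-17 7 1 74 138-1 1-6-6-24-13-5-10-12-14-11-30-1z"/><path d="M51 16l-35 1 0 124 9-1 14-8 12 0 10 7 4 14 8-4 17 3 6-26-5-6-10-6 2-23-2-2-22-2 9-22 1-15-6-8 0-15z"/><path d="M174 192l-8 0-43 16-10-3-8 14-8 10-1 5 11 7 26 7 8 9 5 2 12 9 21 4 14 8 26 4-2-49-6-26-6-4-2-9-4 7-5 0z"/><path d="M143 257l-3 1-5 39-15 32-4 14 10 4 24-3 23 4 4 3 6 12 10 10 8-14 0-30-4-4 12-9 14-6 1-13-3-12-28-5-14-8-21-4z"/><path d="M109 16l-57 1 11 10 0 15 6 8-1 15-9 22 22 2 2 2-2 23 10 6 5 6-5 25 25 6-12 26 0 8 9 14 4-3 0-27-2-4 10-9 6-13 1-48-9-12-12-2-19 0 0-26 16-31z"/>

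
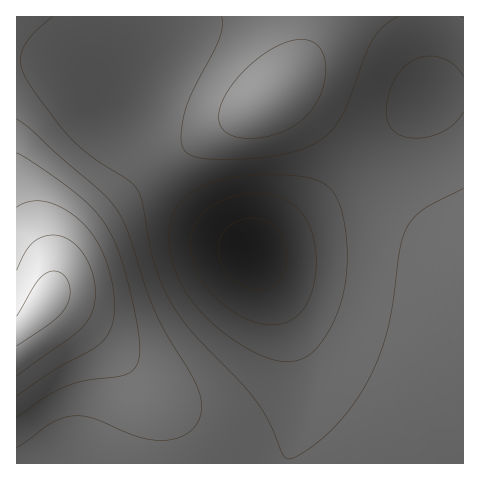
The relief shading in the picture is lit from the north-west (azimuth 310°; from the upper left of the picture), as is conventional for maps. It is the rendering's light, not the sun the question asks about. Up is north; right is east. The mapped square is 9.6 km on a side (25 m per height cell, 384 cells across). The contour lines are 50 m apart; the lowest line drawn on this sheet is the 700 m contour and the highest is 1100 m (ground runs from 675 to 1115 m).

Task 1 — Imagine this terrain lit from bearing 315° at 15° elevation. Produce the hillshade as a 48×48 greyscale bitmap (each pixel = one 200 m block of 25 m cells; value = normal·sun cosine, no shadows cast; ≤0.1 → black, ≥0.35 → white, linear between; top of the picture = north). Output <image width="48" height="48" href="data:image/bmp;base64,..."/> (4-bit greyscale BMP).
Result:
<image width="48" height="48" href="data:image/bmp;base64,Qk32BAAAAAAAAHYAAAAoAAAAMAAAADAAAAABAAQAAAAAAIAEAAATCwAAEwsAABAAAAAAAAAAAAAAABEREQAiIiIAMzMzAERERABVVVUAZmZmAHd3dwCIiIgAmZmZAKqqqgC7u7sAzMzMAN3d3QDu7u4A////AHeIiJmZmZiIiIiIiImZmqqqqqqZmZmZmWd4iJmZmZiIiIiIiIiZmqqqqqqpmZmZmVZniImZmYiIiIiIiIiZmqqqqqqqmZmZmUVmeIiZmYiIiIiIiIiZmqqqqqqqqZmZmTRVZ4iImIiIiIiIiImZqqu6qqqqqpmZmSNFZniIiIiIiIiIiJmZqqu7qqqqqqmZmSI0VmeIiIiIiIiIiZmaqru7u6qqqqqZmRIjRWd4iIiIiIiImZmqq7u7u7qqqqqpmREiNFZ3iIiIiIiZmZqqu7vLu7uqqqqpmSESM0Vnd4iIiImZmaqru8zMy7uqqqqqmSIiI0VWd3iIiJmZqqq7vMzMy7u6qqqqmUMiIzRWZ3eIiZmaqqu7zMzczLu7qqqqqVQzMzRFZneIiZmaqru8zN3dzMu7qqqqqnZUMzRFVmd4iJmqq7vMzd3dzMu7uqqqqphlRDREVmd4iJmqq7zM3d3d3My7uqqqqrqGVEREVWZ3iJmaq7zM3d3d3My7uqqqqtuoZVREVWZ3iImaq7zN3d7t3cy7u6qqqu25hlVEVVZneImaq7zN3d7t3cy7u6qqqv7Kl2VVVVZnd4iZqrvM3d7d3cy7u6qqqv7bqHZVVVVmd3iJmrvM3d3d3My7u6qqqv/suYdlVVVmZ3eImqu8zd3d3My7u7qqqv/tupdmVVVWZmd4iaq8zd3d3My7u7qqqv/typh2ZVVVZmZ3iJqrzM3czMy7u7qqqu7ty6h3ZmVVVVZmeImrvMzMzMy7u7uqqu7dy6mHdmZVVVVWZ4iau7zMzMu7u7u6qt3dy6mId2ZlVURVVniJqru7u7u7u7u7u83cy6mYh3dlVEREVWeImqu7u7u7u7u7u8zMu6qZiId2VURERFZ3iZqru7u7u7u7u8zLu6qpmYh3ZURDNEVneJmqq7u7u7u7u7u7uqqqqZmHdlRDM0RWZ4iZqqu7u7u7u7u7uqqqqqmYd2VEMzRFVniJmqq7u7u7u7u6qqqqu6qpmHZURDNEVWd4maqru7u8zKqqqqqru7u6qYdlVERERVZ3iZqqu7vMzKqqqqqru7u7upmHZVRERFVneJmqq7u8zKqpmaqqu7vMu7qYdmVEREVWd4maqru8zKqZmZqqu7zMzMu6mHZVRERVZ3iZqru7zKqZmZmqq7vMzMzLqph2VURVVneJmqu7zKqZmZmZqru8zd3cy6mHZVVVVmd4maq7u6mZmZmZmqu8zd3d3LuYdmVVVWZ3iZqru5mZmZmZmqq7zd3u7dy6mHZVVVZniJmqu5mZiImZmaq7zN3u7t3LqYdmVVZneImaqpmIiIiZmZqrvM3e7u3cuph2ZlZmd4iZqpiIiIiJmZmqu8zd7u3cy6mHZmZmZ3iJmYiIiIiImZmqq7zN3d3dy6qYd2ZmZ3iImYiIiIiImZmaqrvMzd3dzLqYh3ZmZ3eImYiIiIiIiZmZqqu7zMzMzLqpiHdmZ3d4iIiIiIiIiJmZmqqru8zMy7qpmHd3d3d4iHeIiIiIiJmZmaqqu7vMu7upmId3d3d4iA=="/>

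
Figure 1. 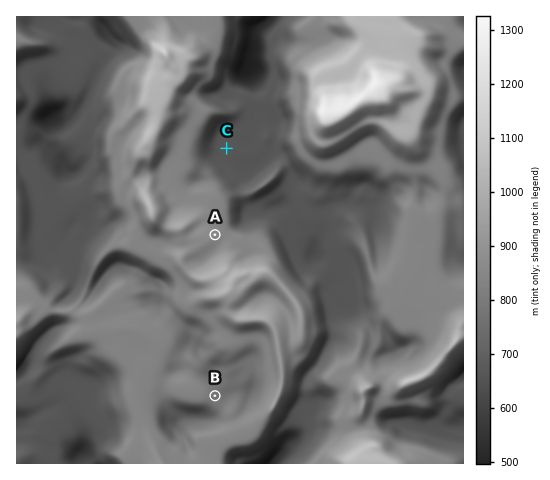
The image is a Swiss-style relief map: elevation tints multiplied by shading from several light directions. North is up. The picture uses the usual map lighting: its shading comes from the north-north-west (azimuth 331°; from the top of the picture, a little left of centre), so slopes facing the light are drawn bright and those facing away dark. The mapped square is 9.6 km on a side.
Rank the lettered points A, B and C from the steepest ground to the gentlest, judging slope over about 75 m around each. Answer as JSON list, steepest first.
["B", "A", "C"]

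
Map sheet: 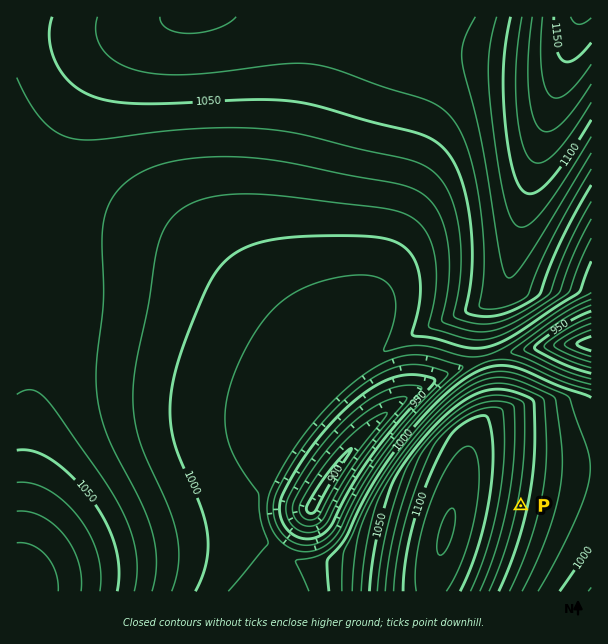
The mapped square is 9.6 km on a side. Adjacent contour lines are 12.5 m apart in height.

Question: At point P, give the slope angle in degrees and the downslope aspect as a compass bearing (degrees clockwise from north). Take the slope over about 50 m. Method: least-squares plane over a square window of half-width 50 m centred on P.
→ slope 4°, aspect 102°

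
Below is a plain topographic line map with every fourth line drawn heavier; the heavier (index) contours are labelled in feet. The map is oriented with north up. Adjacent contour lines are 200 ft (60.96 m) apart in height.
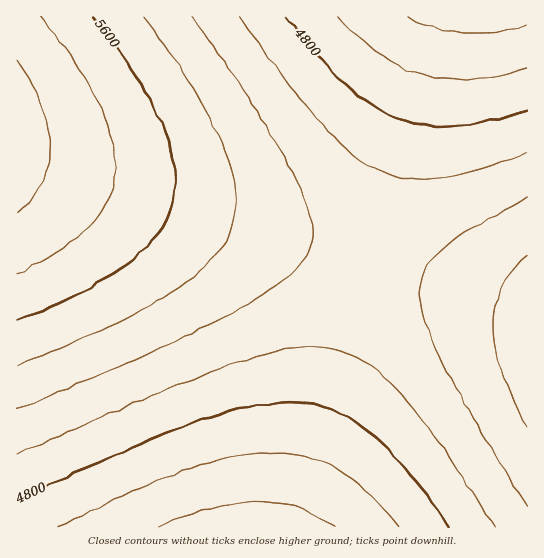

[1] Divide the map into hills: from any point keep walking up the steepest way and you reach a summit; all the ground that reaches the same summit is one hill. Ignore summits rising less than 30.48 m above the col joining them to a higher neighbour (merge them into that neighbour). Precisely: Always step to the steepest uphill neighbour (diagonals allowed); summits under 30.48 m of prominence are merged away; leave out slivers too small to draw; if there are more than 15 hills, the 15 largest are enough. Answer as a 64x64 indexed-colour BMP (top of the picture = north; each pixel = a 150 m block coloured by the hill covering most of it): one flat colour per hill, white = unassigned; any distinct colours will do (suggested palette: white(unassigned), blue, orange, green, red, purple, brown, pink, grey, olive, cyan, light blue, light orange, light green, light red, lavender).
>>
<image width="64" height="64" href="data:image/bmp;base64,Qk12CAAAAAAAAHYAAAAoAAAAQAAAAEAAAAABAAQAAAAAAAAIAAATCwAAEwsAABAAAAAAAAAA////ALR3HwAOf/8ALKAsACgn1gC9Z5QAS1aMAMJ34wB/f38AIr28AM++FwDox64AeLv/AIrfmACWmP8A1bDFABERERERERERERERERERERERIiIiIiIiIiIiIiIiIiIiEREREREREREREREREREREREiIiIiIiIiIiIiIiIiIiIRERERERERERERERERERERERIiIiIiIiIiIiIiIiIiIhEREREREREREREREREREREREiIiIiIiIiIiIiIiIiIiERERERERERERERERERERERESIiIiIiIiIiIiIiIiIiIREREREREREREREREREREREREiIiIiIiIiIiIiIiIiIhERERERERERERERERERERERESIiIiIiIiIiIiIiIiIiERERERERERERERERERERERERIiIiIiIiIiIiIiIiIiIRERERERERERERERERERERERESIiIiIiIiIiIiIiIiIhERERERERERERERERERERERERIiIiIiIiIiIiIiIiIiEREREREREREREREREREREREREiIiIiIiIiIiIiIiIiIRERERERERERERERERERERERESIiIiIiIiIiIiIiIiIhEREREREREREREREREREREREREiIiIiIiIiIiIiIiIiERERERERERERERERERERERERESIiIiIiIiIiIiIiIiIRERERERERERERERERERERERERIiIiIiIiIiIiIiIiIhERERERERERERERERERERERERESIiIiIiIiIiIiIiIiERERERERERERERERERERERERERIiIiIiIiIiIiIiIiIREREREREREREREREREREREREREiIiIiIiIiIiIiIiIhERERERERERERERERERERERERESIiIiIiIiIiIiIiIiEREREREREREREREREREREREREREiIiIiIiIiIiIiIiIRERERERERERERERERERERERERESIiIiIiIiIiIiIiIhERERERERERERERERERERERERERIiIiIiIiIiIiIiIiERERERERERERERERERERERERERESIiIiIiIiIiIiIiIRERERERERERERERERERERERERERIiIiIiIiIiIiIiIhEREREREREREREREREREREREREREiIiIiIiIiIiIiIiERERERERERERERERERERERERERERIiIiIiIiIiIiIiIREREREREREREREREREREREREREREiIiIiIiIiIiIiIhERERERERERERERERERERERERERESIiIiIiIiIiIiIiERERERERERERERERERERERERERERIiIiIiIiIiIiIiIRERERERERERERERERERERERERERESIiIiIiIiIiIiIhERERERERERERERERERERERERERERIiIiIiIiIiIiIiEREREREREREREREREREREREREREREiIiIiIiIiIiIiIRERERERERERERERERERERERERERERIiIiIiIiIiIiIhEREREREREREREREREREREREREREREiIiIiIiIiIiIiERERERERERERERERERERERERERERESIiIiIiIiIiIiIRERERERERERERERERERERERERERERIiIiIiIiIiIiIhERERERERERERERERERERERERERERESIiIiIiIiIiIiERERERERERERERERERERERERERERERIiIiIiIiIiIiIREREREREREREREREREREREREREREREiIiIiIiIiIiIhERERERERERERERERERERERERERERERIiIiIiIiIiIiEREREREREREREREREREREREREREREREiIiIiIiIiIiIRERERERERERERERERERERERERERERESIiIiIiIiIiIhERERERERERERERERERERERERERERERIiIiIiIiIiIiERERERERERERERERERERERERERERERESIiIiIiIiIiIRERERERERERERERERERERERERERERERIiIiIiIiIiIhEREREREREREREREREREREREREREREREiIiIiIiIiIiERERERERERERERERERERERERERERERERIiIiIiIiIiIREREREREREREREREREREREREREREREREiIiIiIiIiIhERERERERERERERERERERERERERERERESIiIiIiIiIiEREREREREREREREREREREREREREREREREiIiIiIiIiIRERERERERERERERERERERERERERERERESIiIiIiIiIhERERERERERERERERERERERERERERERERIiIiIiIiIiEREREREREREREREREREREREREREREREREiIiIiIiIiIRERERERERERERERERERERERERERERERERIiIiIiIiIhEREREREREREREREREREREREREREREREREiIiIiIiIiERERERERERERERERERERERERERERERERESIiIiIiIiIREREREREREREREREREREREREREREREREREiIiIiIiIhERERERERERERERERERERERERERERERERESIiIiIiIiERERERERERERERERERERERERERERERERERIiIiIiIiIREREREREREREREREREREREREREREREREREiIiIiIiIhERERERERERERERERERERERERERERERERERIiIiIiIiEREREREREREREREREREREREREREREREREREiIiIiIiIRERERERERERERERERERERERERERERERERESIiIiIiIhEREREREREREREREREREREREREREREREREREiIiIiIi"/>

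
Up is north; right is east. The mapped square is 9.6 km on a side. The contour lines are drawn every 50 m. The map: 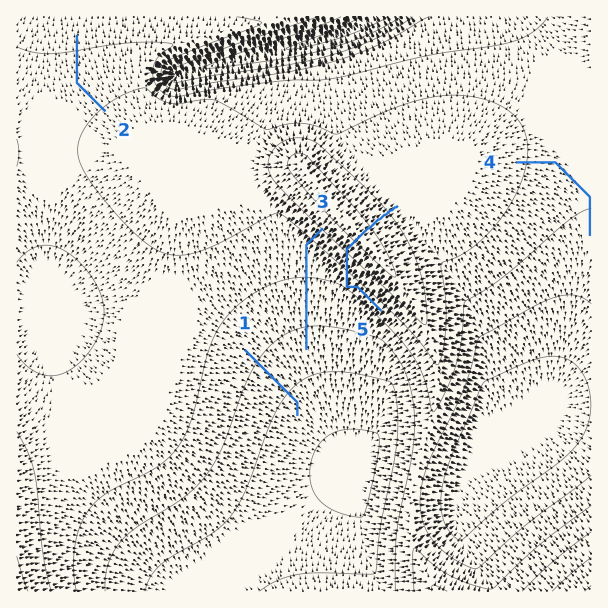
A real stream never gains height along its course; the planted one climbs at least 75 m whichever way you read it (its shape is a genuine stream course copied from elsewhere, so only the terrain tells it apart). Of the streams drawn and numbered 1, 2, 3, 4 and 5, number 5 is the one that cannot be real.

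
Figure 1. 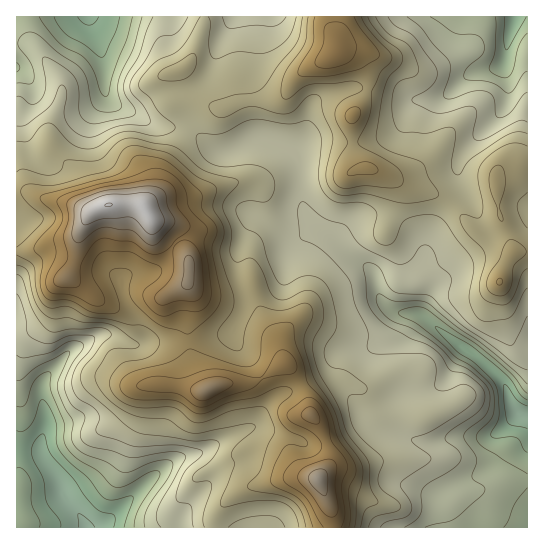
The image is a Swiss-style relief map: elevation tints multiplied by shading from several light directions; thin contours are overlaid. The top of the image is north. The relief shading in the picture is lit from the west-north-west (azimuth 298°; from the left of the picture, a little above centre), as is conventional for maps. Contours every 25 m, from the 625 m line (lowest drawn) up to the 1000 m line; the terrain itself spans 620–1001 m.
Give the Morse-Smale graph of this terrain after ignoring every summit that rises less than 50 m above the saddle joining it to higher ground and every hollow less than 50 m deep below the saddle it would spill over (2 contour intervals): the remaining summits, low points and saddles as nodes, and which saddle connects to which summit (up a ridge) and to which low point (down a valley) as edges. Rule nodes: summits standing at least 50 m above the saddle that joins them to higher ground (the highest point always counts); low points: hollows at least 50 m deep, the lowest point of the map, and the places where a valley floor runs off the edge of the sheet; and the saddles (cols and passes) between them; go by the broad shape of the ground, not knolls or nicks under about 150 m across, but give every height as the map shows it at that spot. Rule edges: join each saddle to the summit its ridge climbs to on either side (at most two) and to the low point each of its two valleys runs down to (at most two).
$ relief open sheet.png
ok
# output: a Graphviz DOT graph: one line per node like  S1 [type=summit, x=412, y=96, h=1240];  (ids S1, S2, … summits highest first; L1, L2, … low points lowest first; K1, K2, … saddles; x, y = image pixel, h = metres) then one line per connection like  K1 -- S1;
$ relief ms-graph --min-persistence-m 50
graph terrain {
  S1 [type=summit, x=109, y=205, h=1001];
  S2 [type=summit, x=318, y=479, h=965];
  S3 [type=summit, x=207, y=390, h=947];
  S4 [type=summit, x=337, y=53, h=917];
  S5 [type=summit, x=499, y=282, h=877];
  L1 [type=low, x=86, y=527, h=620];
  L2 [type=low, x=522, y=415, h=629];
  L3 [type=low, x=87, y=17, h=644];
  L4 [type=low, x=514, y=17, h=656];
  K1 [type=saddle, x=302, y=386, h=882];
  K2 [type=saddle, x=189, y=341, h=874];
  K3 [type=saddle, x=451, y=205, h=820];
  K4 [type=saddle, x=187, y=129, h=802];
  K1 -- S2;
  K1 -- S3;
  K1 -- L1;
  K1 -- L2;
  K2 -- S1;
  K2 -- S3;
  K2 -- L1;
  K2 -- L2;
  K3 -- S4;
  K3 -- S5;
  K3 -- L2;
  K3 -- L4;
  K4 -- S1;
  K4 -- S4;
  K4 -- L2;
  K4 -- L3;
}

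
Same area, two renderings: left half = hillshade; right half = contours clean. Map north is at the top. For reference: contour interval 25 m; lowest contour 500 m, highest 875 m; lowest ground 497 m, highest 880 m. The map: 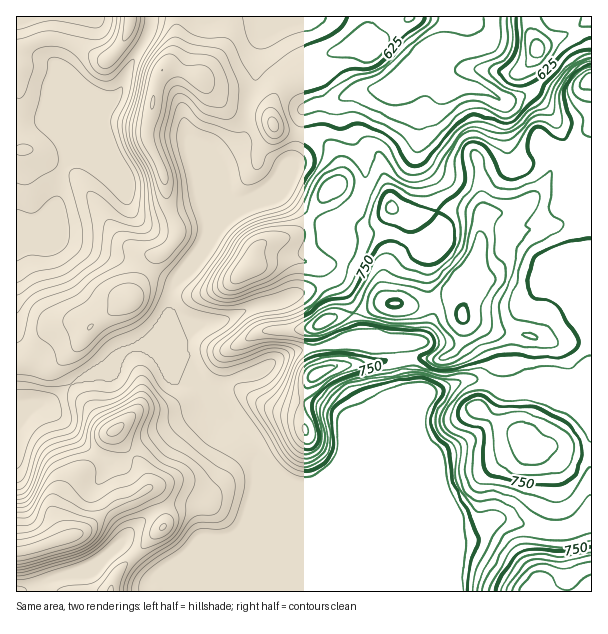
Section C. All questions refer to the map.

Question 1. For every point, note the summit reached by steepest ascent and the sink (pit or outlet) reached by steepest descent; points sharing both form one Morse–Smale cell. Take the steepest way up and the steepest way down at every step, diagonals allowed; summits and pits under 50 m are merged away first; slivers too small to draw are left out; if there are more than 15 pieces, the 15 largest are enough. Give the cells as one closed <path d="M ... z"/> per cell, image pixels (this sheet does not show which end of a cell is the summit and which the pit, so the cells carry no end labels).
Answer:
<path d="M585 169l-31 0-16 23-13 13-10 5-30 6-18-6-24 0-20 6-15 0-15-6-10-14-18-6-9 16-20 21 0 7 7 18 0 12-5 12-6 6-39 13-11 6-19 3-3 4 5 18 5 5 14 0 21-1 12-5 3 23 13-5 27 0 17 3 33-2 1 16 29 0 13-6 5-7 5-14 1-17 6 6 15 8 11 14 3 22-7 19 8 3 24-3 25 11 42 0 1-220z"/><path d="M260 458l0 134 332-1 0-12-3-7-3-27-8-19-9 4-15 2-45-14-12 0-23 17-21 1-129-54-13 5-15 0-14-7z"/><path d="M443 64l-56 24-30 3-13 7 0 24 17 31 5 14-1 23 18 6 10 14 15 6 15 0 20-6 24 0 18 6 30-6 10-5 13-13 16-23 32-1-3-9-10-7-9-12-11-24-20-22-5 0-16 8-9 0-26-14-22-2-10-8z"/><path d="M260 16l-108 0-2 16-18 30-12 30-12 13-16 33-26 26-8 19-2 21-9 10-12 8-11 0-6-4-2 3 46 20 42 13 27 6 16 8 5-10 12-5 8-8 6-11-10-31-4-26-18-40 11-57 7-12 16 2 18 8 29 28 19 4 10-32 0-21 6-21 0-18z"/><path d="M476 379l-12 1-38 12-33 16-47 47-3 9-6 7-15 11 131 54 21-1 23-17 12 0 45 14 22-4 2-3-16-27-6-30-4-9-9-5-13-3-11-18-19-9-24-16 16-24z"/><path d="M210 403l-7 7-51 28-20 15 13 20 3 15 8 6 4 7 4 14 0 10-46 47-6 12-1 8 148-1 1-135-4-12-8-10-12-13z"/><path d="M320 348l-29 4-34 21-24 6-21 17-7-1 11 14 12 6 20 19 10 13 2 12 22 21 14 7 19-1 20-12 8-10 3-9 58-58 10-5-4-32-35 4-27 0-22 6z"/><path d="M303 134l-3 1-8 27-14 17-29 26-24 15-11 13-21 33-17 15-6 13-1 18-3 6-14 18-12 9 3 3 49-22 27-4 41-17-12-33 0-5 5-6 5-13 9-7 27-6 12-11 14-24 17-15 3-6 0-17-8-13-14-10z"/><path d="M131 454l-6 6-8 3-9-1-9-6-10 12-9 4-12 11-13 24 0 8 9 22-29 11-19 4 1 40 93-1 8-19 46-47 0-10-4-14-4-7-8-6 0-8-6-13z"/><path d="M17 222l-1 111 13 15 11 6 1 12 10 1 14-9 15-16 8-13 7-7 37-23 14-30-15-9-27-6-42-13z"/><path d="M174 68l-10 0-7 12-11 51 4 15 14 31 5 32 9 21 0 4-6 11-8 8-11 5-5 11 25 13 3 0 17-16 13-23 2-24-4-12 0-21 12-28 26-20 5-22-1-6-19-4-29-28z"/><path d="M141 346l-16 4-32 24-16 6-26 22-8 2 16 12 27 30 13 10 10-21 5-5 17 24 21-16 58-33-6-15-7-6-29-12-15-20z"/><path d="M71 16l-55 1 0 201 8 4 11 0 6-4 15-14 2-21 9-21-5-24 0-61-4-15 9-24z"/><path d="M447 16l-37 0-39 32-5-4-9 0-28 10-18 19-24 9-10 10-6 16 0 11 3 7 5 4 20 4 2-3 1-20 4-3 27-6 24-11 30-3 57-24 9-10 15-7-22-3z"/><path d="M150 16l-78 1-5 21-9 24 4 15 0 61 6 24 24-24 16-33 12-13 10-27 20-33z"/>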